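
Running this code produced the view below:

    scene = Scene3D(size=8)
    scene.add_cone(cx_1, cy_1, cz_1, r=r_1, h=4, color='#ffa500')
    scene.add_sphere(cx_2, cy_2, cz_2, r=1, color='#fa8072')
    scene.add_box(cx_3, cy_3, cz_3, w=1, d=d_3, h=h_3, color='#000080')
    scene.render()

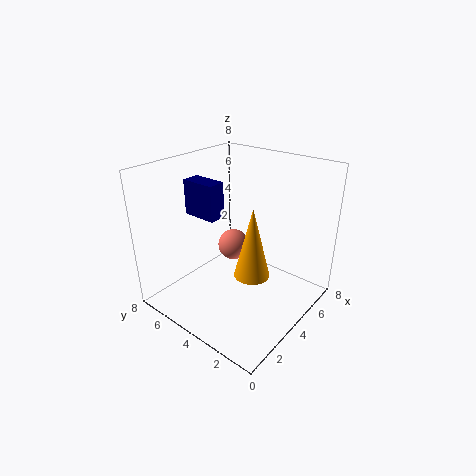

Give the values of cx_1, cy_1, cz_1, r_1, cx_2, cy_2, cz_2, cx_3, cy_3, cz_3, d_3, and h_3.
cx_1 = 4; cy_1 = 3; cz_1 = 2; r_1 = 1; cx_2 = 6; cy_2 = 6; cz_2 = 2; cx_3 = 3; cy_3 = 5; cz_3 = 5; d_3 = 2; h_3 = 2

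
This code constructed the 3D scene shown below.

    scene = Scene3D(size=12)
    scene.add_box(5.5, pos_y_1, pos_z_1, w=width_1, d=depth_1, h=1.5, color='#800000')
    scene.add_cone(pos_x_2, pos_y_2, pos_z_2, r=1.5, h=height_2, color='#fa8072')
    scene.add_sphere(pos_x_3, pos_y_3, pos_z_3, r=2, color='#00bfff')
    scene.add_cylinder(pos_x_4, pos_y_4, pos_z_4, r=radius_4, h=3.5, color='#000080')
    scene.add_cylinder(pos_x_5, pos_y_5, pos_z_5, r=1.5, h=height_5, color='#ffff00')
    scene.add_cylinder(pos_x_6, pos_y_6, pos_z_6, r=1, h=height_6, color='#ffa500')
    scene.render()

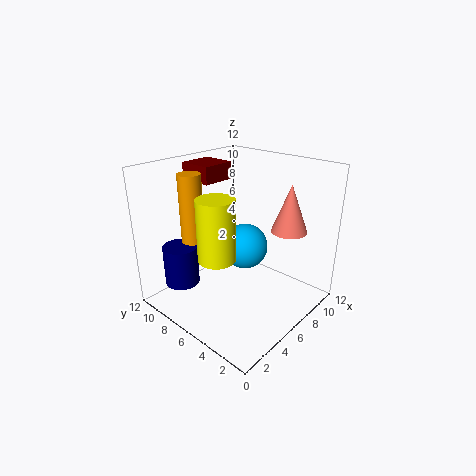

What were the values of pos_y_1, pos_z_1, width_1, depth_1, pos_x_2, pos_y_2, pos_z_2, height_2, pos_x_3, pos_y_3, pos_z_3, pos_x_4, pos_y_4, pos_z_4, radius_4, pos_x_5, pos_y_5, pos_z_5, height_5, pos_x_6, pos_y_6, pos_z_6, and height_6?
pos_y_1 = 9; pos_z_1 = 10; width_1 = 3; depth_1 = 3; pos_x_2 = 9; pos_y_2 = 3; pos_z_2 = 6.5; height_2 = 4; pos_x_3 = 7.5; pos_y_3 = 6.5; pos_z_3 = 4.5; pos_x_4 = 3; pos_y_4 = 10; pos_z_4 = 1.5; radius_4 = 1.5; pos_x_5 = 3.5; pos_y_5 = 6; pos_z_5 = 5; height_5 = 5; pos_x_6 = 4.5; pos_y_6 = 10; pos_z_6 = 5; height_6 = 6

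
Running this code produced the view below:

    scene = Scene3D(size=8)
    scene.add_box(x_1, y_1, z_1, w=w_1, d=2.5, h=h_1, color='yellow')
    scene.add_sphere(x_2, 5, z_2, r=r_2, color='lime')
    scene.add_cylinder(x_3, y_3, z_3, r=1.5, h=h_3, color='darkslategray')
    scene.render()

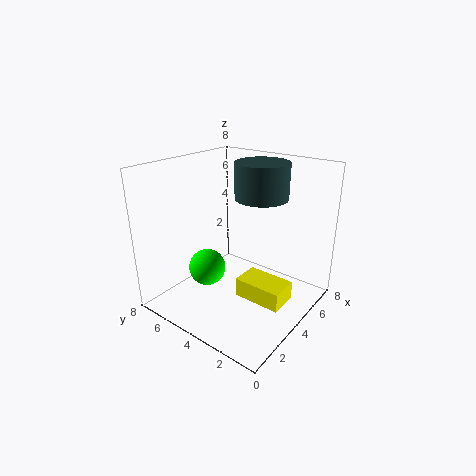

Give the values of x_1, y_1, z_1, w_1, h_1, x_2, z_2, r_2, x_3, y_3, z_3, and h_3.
x_1 = 2.5; y_1 = 0.5; z_1 = 1.5; w_1 = 1.5; h_1 = 1; x_2 = 2.5; z_2 = 2.5; r_2 = 1; x_3 = 5.5; y_3 = 3.5; z_3 = 6; h_3 = 2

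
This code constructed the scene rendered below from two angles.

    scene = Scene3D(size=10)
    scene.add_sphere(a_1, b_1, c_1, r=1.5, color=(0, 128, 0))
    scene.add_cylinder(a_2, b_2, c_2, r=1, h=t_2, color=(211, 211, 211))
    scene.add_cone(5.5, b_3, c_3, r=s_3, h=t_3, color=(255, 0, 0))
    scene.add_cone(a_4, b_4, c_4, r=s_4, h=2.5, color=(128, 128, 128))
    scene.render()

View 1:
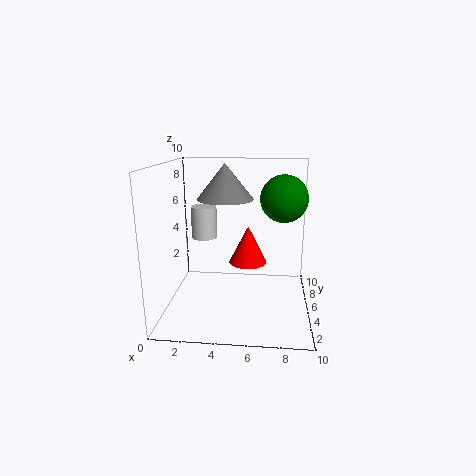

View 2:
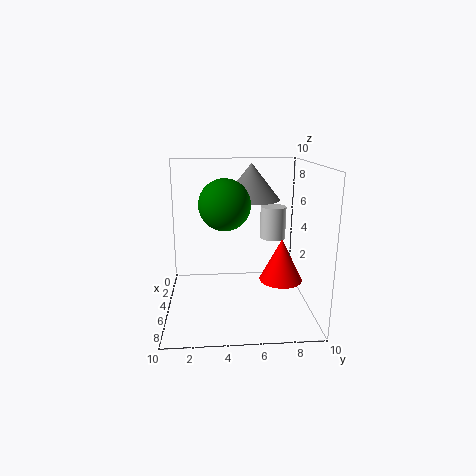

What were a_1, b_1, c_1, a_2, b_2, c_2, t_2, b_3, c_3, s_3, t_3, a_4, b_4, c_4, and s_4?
a_1 = 8
b_1 = 4
c_1 = 8
a_2 = 2
b_2 = 8
c_2 = 4
t_2 = 2.5
b_3 = 8
c_3 = 2
s_3 = 1.5
t_3 = 3
a_4 = 4
b_4 = 6
c_4 = 7.5
s_4 = 2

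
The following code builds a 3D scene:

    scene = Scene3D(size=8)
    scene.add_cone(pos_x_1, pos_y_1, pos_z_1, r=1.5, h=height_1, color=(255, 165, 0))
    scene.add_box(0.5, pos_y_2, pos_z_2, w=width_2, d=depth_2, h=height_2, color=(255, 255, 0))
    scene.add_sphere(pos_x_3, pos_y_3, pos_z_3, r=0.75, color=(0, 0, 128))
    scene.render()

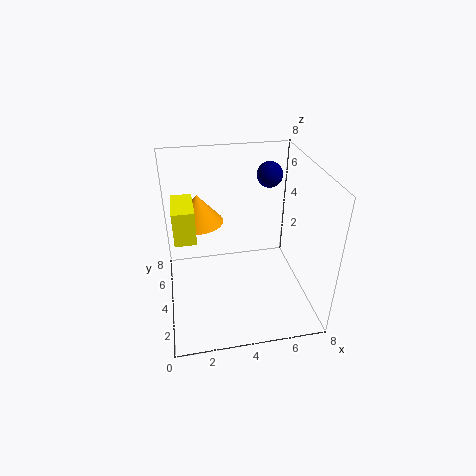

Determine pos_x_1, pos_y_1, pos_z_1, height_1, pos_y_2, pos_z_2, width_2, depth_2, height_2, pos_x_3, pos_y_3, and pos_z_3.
pos_x_1 = 2, pos_y_1 = 6.25, pos_z_1 = 4, height_1 = 1.75, pos_y_2 = 4.5, pos_z_2 = 3.5, width_2 = 1.25, depth_2 = 2.5, height_2 = 2, pos_x_3 = 6.25, pos_y_3 = 6, pos_z_3 = 6.75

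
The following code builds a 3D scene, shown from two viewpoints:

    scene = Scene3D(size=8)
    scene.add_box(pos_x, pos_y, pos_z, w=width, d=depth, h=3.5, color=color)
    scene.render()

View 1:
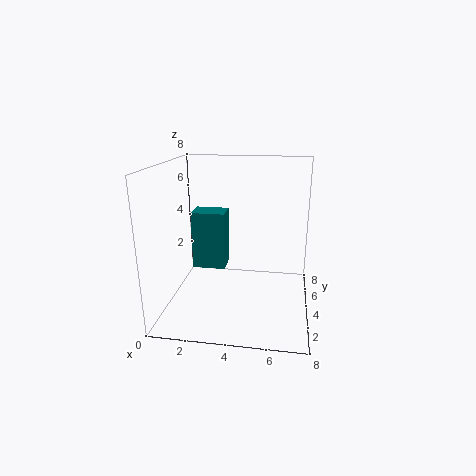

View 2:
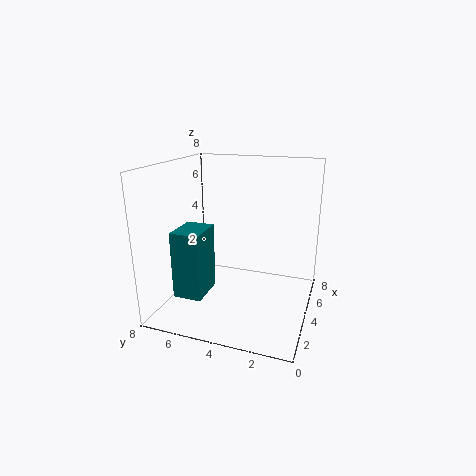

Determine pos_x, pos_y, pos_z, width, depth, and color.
pos_x = 1; pos_y = 5; pos_z = 1.5; width = 2; depth = 1.5; color = 'teal'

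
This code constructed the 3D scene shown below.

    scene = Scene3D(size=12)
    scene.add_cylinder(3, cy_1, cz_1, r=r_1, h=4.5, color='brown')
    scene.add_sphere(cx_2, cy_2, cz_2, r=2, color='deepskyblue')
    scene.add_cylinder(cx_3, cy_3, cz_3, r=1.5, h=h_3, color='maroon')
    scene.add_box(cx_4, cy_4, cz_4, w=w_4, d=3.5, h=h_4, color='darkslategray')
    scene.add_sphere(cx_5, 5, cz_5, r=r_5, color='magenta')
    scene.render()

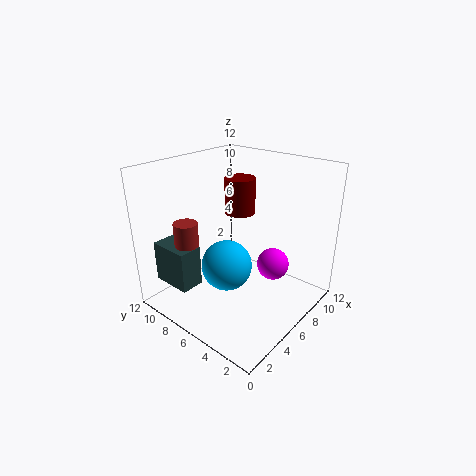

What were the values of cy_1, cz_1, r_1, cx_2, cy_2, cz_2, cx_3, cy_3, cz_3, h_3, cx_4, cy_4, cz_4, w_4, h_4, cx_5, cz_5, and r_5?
cy_1 = 9
cz_1 = 3
r_1 = 1
cx_2 = 4
cy_2 = 5.5
cz_2 = 4.5
cx_3 = 10.5
cy_3 = 9.5
cz_3 = 6
h_3 = 3.5
cx_4 = 1.5
cy_4 = 8
cz_4 = 2
w_4 = 2
h_4 = 3.5
cx_5 = 10
cz_5 = 2
r_5 = 1.5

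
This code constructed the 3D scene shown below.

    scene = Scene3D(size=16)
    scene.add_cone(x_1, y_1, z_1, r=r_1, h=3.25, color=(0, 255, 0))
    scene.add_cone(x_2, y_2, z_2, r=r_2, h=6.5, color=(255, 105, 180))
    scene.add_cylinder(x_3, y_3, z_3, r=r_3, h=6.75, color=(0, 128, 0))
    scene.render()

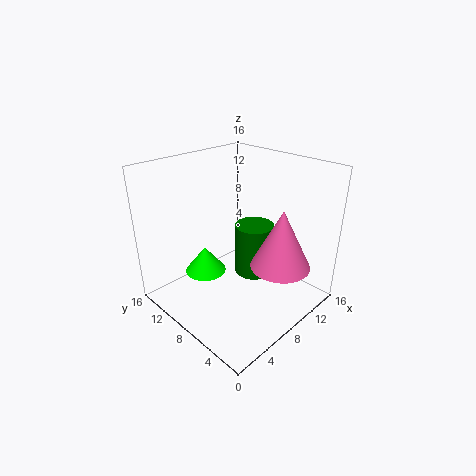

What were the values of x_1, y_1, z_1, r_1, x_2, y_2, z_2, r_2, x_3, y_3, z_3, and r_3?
x_1 = 7
y_1 = 12.75
z_1 = 2
r_1 = 2.5
x_2 = 10
y_2 = 3.5
z_2 = 5.5
r_2 = 3.25
x_3 = 13.25
y_3 = 10.25
z_3 = 0.25
r_3 = 2.5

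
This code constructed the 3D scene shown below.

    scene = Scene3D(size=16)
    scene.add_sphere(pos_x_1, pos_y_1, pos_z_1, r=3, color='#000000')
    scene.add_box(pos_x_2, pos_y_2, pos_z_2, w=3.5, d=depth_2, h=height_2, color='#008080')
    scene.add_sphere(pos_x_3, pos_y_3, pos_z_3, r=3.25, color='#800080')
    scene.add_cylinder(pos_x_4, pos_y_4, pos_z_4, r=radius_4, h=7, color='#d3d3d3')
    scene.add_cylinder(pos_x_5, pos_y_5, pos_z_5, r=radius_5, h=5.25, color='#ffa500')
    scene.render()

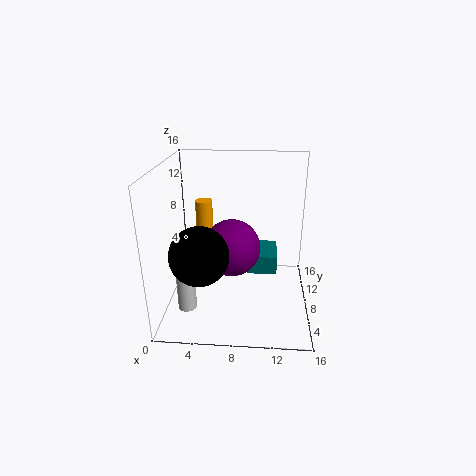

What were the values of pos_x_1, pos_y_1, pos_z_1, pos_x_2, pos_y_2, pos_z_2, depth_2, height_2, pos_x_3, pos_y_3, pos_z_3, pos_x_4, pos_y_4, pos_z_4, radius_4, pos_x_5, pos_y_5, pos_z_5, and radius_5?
pos_x_1 = 4.5; pos_y_1 = 3.5; pos_z_1 = 8; pos_x_2 = 9; pos_y_2 = 8.75; pos_z_2 = 3; depth_2 = 4.5; height_2 = 2.25; pos_x_3 = 7.25; pos_y_3 = 8.5; pos_z_3 = 6.5; pos_x_4 = 2.75; pos_y_4 = 4.25; pos_z_4 = 1.25; radius_4 = 1; pos_x_5 = 3.75; pos_y_5 = 11; pos_z_5 = 6; radius_5 = 1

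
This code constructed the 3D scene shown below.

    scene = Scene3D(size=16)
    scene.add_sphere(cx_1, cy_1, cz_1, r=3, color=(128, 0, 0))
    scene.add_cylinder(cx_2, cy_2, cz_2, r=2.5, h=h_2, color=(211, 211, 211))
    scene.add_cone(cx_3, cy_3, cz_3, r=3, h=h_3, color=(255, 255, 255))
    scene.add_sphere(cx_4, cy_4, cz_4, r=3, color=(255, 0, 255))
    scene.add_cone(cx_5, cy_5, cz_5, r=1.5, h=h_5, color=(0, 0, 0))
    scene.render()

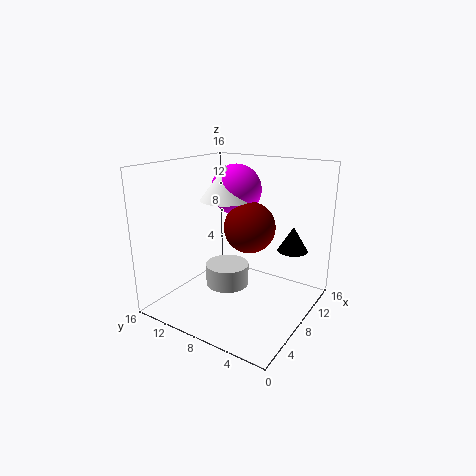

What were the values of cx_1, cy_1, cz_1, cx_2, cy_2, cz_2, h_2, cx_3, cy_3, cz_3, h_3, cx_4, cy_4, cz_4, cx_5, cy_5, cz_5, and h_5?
cx_1 = 10.5
cy_1 = 8
cz_1 = 8.5
cx_2 = 8
cy_2 = 9.5
cz_2 = 2
h_2 = 2.5
cx_3 = 10
cy_3 = 11
cz_3 = 11.5
h_3 = 4
cx_4 = 11.5
cy_4 = 10.5
cz_4 = 12.5
cx_5 = 8
cy_5 = 1.5
cz_5 = 8
h_5 = 2.5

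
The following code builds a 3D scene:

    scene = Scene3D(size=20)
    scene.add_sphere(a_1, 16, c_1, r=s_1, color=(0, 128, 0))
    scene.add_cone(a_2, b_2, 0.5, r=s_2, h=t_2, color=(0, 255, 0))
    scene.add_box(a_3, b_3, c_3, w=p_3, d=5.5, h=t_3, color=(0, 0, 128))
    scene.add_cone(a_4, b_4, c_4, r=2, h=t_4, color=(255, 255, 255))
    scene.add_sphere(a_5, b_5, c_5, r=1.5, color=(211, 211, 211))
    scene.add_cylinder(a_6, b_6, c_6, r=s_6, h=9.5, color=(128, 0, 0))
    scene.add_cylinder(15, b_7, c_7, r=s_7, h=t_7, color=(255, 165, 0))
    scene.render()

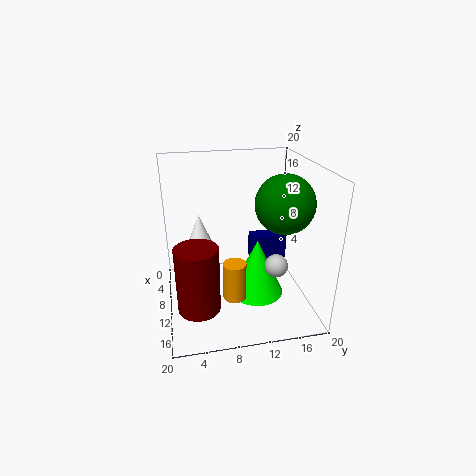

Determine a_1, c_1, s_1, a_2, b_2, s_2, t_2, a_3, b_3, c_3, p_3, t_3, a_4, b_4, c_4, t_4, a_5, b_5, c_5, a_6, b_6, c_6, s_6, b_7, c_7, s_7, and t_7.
a_1 = 11.5, c_1 = 15, s_1 = 4, a_2 = 9.5, b_2 = 13, s_2 = 4, t_2 = 8.5, a_3 = 4, b_3 = 13, c_3 = 4, p_3 = 2.5, t_3 = 4, a_4 = 6.5, b_4 = 5, c_4 = 7.5, t_4 = 5, a_5 = 15, b_5 = 14, c_5 = 8, a_6 = 12, b_6 = 4, c_6 = 0.5, s_6 = 3, b_7 = 8.5, c_7 = 4, s_7 = 1.5, t_7 = 5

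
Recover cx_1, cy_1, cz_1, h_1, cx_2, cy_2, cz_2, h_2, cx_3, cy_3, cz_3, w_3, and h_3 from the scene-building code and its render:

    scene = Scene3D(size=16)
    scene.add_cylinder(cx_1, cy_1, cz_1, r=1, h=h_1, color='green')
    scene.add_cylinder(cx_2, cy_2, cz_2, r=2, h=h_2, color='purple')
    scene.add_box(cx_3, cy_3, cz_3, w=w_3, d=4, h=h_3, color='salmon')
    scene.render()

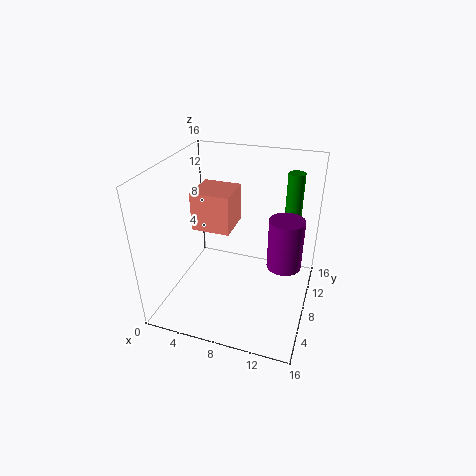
cx_1 = 13; cy_1 = 14; cz_1 = 6; h_1 = 8; cx_2 = 13; cy_2 = 10; cz_2 = 4; h_2 = 6; cx_3 = 4; cy_3 = 5; cz_3 = 10; w_3 = 4; h_3 = 4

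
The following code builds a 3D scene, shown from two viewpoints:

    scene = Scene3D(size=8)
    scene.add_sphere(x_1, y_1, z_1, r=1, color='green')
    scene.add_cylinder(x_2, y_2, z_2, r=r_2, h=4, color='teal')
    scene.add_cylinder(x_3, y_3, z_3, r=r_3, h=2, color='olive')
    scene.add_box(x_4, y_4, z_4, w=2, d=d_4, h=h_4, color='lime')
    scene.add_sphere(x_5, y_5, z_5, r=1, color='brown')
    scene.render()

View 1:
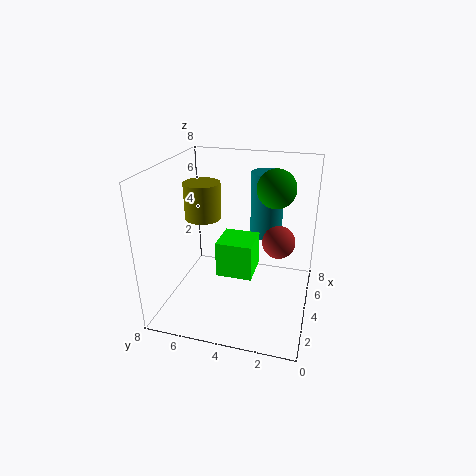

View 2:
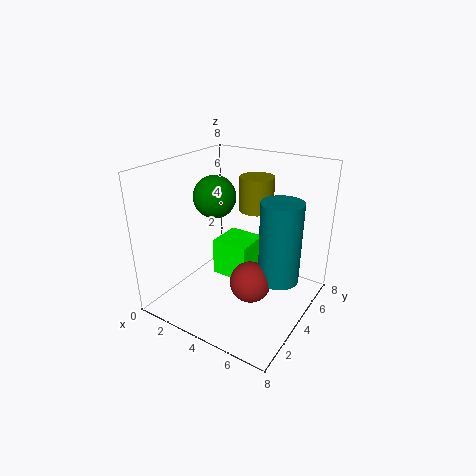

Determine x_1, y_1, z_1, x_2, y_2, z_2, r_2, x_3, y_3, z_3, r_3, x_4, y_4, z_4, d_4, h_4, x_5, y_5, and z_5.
x_1 = 4; y_1 = 2; z_1 = 7; x_2 = 7; y_2 = 3; z_2 = 3; r_2 = 1; x_3 = 4; y_3 = 6; z_3 = 5; r_3 = 1; x_4 = 3; y_4 = 3; z_4 = 2; d_4 = 2; h_4 = 2; x_5 = 6; y_5 = 2; z_5 = 3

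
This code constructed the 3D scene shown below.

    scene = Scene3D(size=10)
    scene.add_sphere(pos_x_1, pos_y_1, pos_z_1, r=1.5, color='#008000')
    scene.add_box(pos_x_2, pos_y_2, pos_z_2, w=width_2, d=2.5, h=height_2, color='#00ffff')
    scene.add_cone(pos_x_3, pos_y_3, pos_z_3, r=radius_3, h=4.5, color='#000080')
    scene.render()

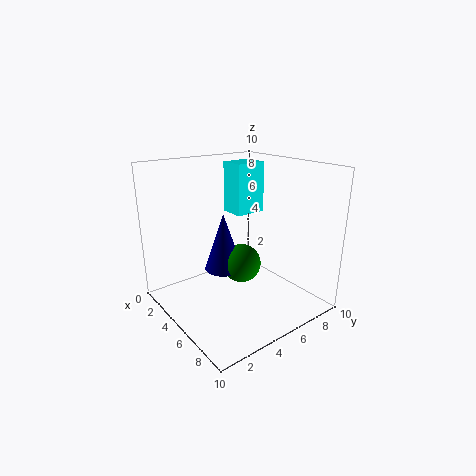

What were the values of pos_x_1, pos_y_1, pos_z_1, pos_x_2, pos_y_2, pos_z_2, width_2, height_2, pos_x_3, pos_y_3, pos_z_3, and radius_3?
pos_x_1 = 3.5; pos_y_1 = 6.5; pos_z_1 = 2; pos_x_2 = 0.5; pos_y_2 = 7; pos_z_2 = 5.5; width_2 = 2; height_2 = 4; pos_x_3 = 2.5; pos_y_3 = 5.5; pos_z_3 = 1.5; radius_3 = 1.5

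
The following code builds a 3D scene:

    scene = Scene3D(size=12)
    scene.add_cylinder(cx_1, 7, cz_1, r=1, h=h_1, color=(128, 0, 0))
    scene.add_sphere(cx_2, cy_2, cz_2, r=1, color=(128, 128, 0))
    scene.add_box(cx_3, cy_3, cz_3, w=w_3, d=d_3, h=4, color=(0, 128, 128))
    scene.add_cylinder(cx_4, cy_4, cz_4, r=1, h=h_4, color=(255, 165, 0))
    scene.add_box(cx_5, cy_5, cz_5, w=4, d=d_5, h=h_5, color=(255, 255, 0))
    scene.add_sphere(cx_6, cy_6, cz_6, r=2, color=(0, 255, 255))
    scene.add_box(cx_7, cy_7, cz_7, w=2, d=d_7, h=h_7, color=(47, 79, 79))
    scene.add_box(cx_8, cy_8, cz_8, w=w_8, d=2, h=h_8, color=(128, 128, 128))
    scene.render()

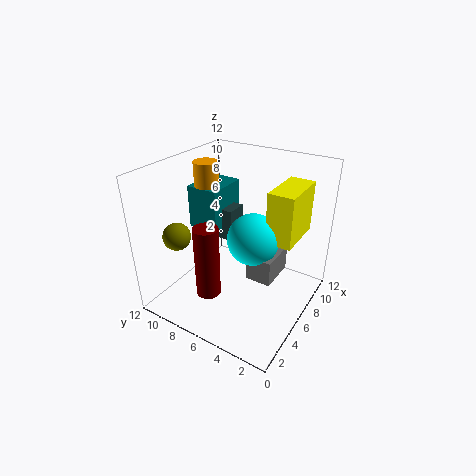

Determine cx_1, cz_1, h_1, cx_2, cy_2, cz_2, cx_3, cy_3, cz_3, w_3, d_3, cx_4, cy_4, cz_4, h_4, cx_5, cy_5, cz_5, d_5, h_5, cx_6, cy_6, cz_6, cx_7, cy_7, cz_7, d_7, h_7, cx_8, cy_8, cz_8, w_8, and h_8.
cx_1 = 3
cz_1 = 2
h_1 = 6
cx_2 = 1
cy_2 = 8
cz_2 = 8
cx_3 = 7
cy_3 = 9
cz_3 = 5
w_3 = 4
d_3 = 3
cx_4 = 6
cy_4 = 9
cz_4 = 10
h_4 = 2
cx_5 = 5
cy_5 = 1
cz_5 = 7
d_5 = 2
h_5 = 4
cx_6 = 5
cy_6 = 4
cz_6 = 7
cx_7 = 8
cy_7 = 8
cz_7 = 4
d_7 = 2
h_7 = 3
cx_8 = 4
cy_8 = 2
cz_8 = 4
w_8 = 3
h_8 = 2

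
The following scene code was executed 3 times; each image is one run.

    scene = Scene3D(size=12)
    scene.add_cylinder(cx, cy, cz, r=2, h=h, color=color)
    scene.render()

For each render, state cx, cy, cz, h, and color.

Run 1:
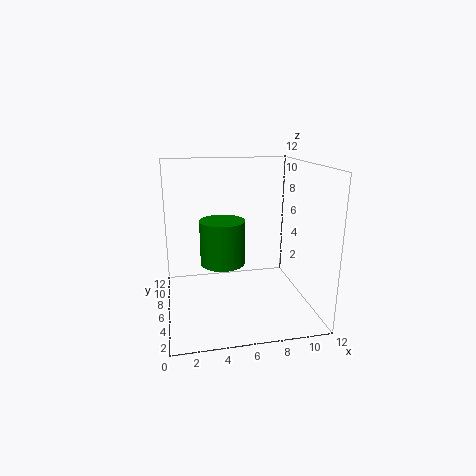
cx = 5; cy = 8; cz = 3; h = 4; color = 'green'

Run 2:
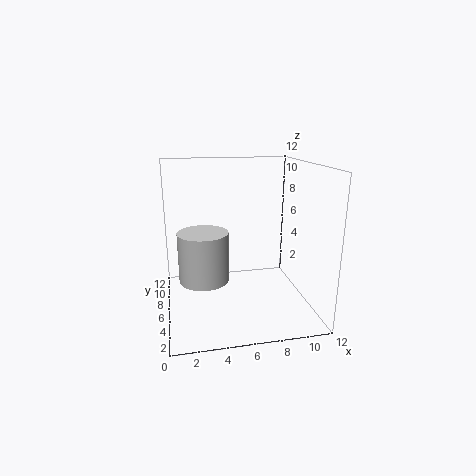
cx = 3; cy = 5; cz = 3; h = 4; color = 'lightgray'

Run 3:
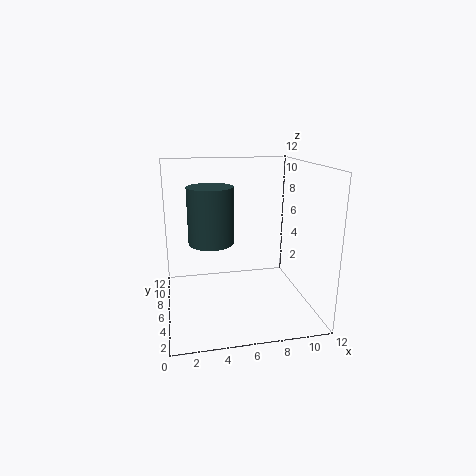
cx = 4; cy = 8; cz = 5; h = 5; color = 'darkslategray'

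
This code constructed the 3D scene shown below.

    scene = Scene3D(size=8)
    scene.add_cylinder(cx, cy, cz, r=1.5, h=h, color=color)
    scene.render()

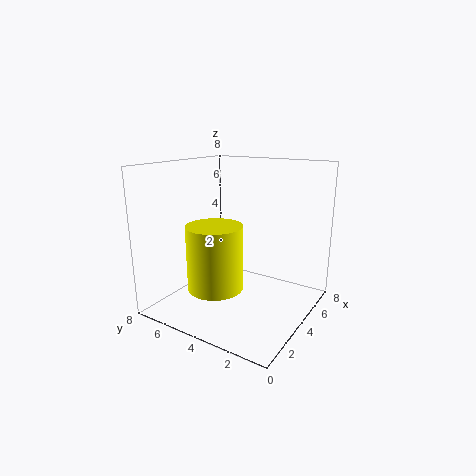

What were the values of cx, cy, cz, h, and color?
cx = 2.5
cy = 4.5
cz = 1.5
h = 3.5
color = 'yellow'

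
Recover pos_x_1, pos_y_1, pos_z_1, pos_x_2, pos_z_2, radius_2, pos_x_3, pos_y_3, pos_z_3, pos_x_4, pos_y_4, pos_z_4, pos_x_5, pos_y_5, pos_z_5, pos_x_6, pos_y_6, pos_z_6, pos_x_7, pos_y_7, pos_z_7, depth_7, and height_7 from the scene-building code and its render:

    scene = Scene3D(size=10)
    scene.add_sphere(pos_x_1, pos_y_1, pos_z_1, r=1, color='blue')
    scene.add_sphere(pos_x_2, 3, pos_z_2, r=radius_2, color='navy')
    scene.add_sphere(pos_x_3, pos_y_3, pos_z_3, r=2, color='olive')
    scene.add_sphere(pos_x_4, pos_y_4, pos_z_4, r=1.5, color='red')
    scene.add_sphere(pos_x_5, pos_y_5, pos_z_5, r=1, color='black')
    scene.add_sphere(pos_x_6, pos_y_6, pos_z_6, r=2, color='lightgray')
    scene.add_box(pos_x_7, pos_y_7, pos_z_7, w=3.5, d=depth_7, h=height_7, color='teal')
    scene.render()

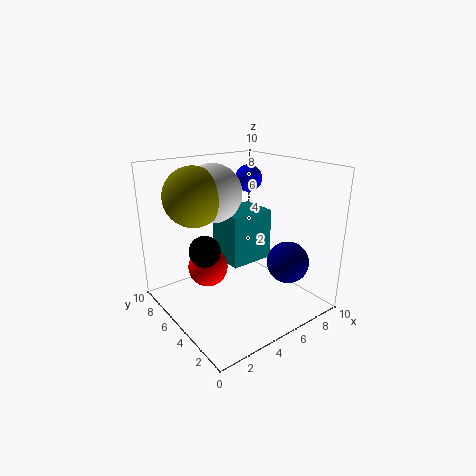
pos_x_1 = 7.5, pos_y_1 = 7, pos_z_1 = 8.5, pos_x_2 = 8, pos_z_2 = 3, radius_2 = 1.5, pos_x_3 = 2.5, pos_y_3 = 6.5, pos_z_3 = 8, pos_x_4 = 4, pos_y_4 = 7.5, pos_z_4 = 2, pos_x_5 = 2, pos_y_5 = 4.5, pos_z_5 = 5, pos_x_6 = 4, pos_y_6 = 6.5, pos_z_6 = 8, pos_x_7 = 5.5, pos_y_7 = 6, pos_z_7 = 2, depth_7 = 3, height_7 = 4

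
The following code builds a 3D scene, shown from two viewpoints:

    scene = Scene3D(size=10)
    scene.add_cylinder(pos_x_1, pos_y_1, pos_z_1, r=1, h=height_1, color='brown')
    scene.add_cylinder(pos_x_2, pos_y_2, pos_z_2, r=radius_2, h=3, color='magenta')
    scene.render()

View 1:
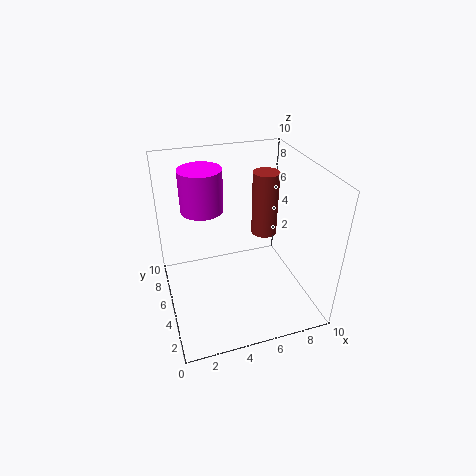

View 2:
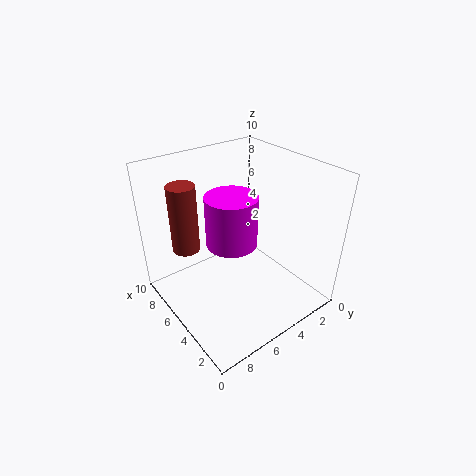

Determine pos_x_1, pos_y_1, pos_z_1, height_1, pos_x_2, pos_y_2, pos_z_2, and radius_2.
pos_x_1 = 8; pos_y_1 = 7.5; pos_z_1 = 3.5; height_1 = 5; pos_x_2 = 3; pos_y_2 = 7; pos_z_2 = 6.5; radius_2 = 1.5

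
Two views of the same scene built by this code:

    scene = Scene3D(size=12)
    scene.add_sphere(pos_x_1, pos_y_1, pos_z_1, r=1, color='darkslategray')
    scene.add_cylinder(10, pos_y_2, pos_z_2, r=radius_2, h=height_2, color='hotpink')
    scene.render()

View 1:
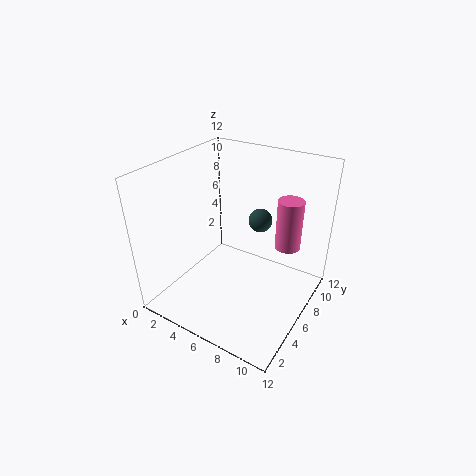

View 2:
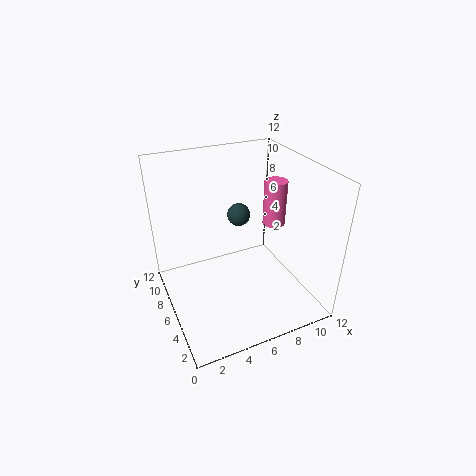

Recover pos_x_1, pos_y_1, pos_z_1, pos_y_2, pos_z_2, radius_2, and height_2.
pos_x_1 = 7
pos_y_1 = 8
pos_z_1 = 7
pos_y_2 = 7
pos_z_2 = 6
radius_2 = 1
height_2 = 4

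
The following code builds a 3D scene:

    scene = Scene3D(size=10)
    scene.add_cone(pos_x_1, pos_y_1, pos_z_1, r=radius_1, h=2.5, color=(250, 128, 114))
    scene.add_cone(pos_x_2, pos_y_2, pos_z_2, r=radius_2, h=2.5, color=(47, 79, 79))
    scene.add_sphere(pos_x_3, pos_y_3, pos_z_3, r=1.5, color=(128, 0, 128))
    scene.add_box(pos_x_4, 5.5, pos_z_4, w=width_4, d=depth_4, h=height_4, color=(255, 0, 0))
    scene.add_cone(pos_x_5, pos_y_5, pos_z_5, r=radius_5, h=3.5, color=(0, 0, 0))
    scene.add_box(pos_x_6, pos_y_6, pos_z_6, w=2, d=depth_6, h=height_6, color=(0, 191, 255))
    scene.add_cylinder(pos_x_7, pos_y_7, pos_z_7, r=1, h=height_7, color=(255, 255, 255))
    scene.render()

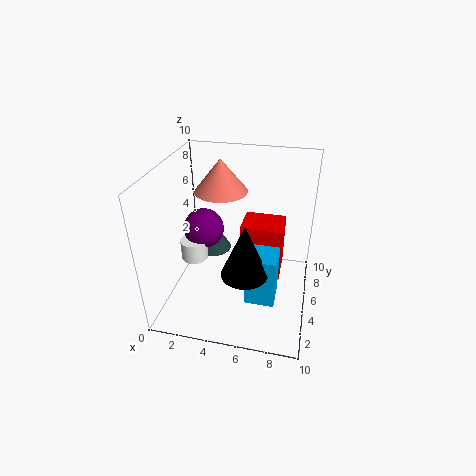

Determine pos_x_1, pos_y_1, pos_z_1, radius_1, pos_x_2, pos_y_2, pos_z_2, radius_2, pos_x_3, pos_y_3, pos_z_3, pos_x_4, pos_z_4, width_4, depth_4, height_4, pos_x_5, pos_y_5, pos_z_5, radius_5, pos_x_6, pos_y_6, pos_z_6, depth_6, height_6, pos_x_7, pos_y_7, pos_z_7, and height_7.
pos_x_1 = 3
pos_y_1 = 8
pos_z_1 = 7
radius_1 = 2
pos_x_2 = 2
pos_y_2 = 8.5
pos_z_2 = 1.5
radius_2 = 1.5
pos_x_3 = 2
pos_y_3 = 6.5
pos_z_3 = 4.5
pos_x_4 = 5
pos_z_4 = 1.5
width_4 = 3
depth_4 = 2.5
height_4 = 4
pos_x_5 = 6
pos_y_5 = 2.5
pos_z_5 = 4
radius_5 = 1.5
pos_x_6 = 6
pos_y_6 = 2.5
pos_z_6 = 1.5
depth_6 = 2
height_6 = 3.5
pos_x_7 = 1.5
pos_y_7 = 5.5
pos_z_7 = 2.5
height_7 = 1.5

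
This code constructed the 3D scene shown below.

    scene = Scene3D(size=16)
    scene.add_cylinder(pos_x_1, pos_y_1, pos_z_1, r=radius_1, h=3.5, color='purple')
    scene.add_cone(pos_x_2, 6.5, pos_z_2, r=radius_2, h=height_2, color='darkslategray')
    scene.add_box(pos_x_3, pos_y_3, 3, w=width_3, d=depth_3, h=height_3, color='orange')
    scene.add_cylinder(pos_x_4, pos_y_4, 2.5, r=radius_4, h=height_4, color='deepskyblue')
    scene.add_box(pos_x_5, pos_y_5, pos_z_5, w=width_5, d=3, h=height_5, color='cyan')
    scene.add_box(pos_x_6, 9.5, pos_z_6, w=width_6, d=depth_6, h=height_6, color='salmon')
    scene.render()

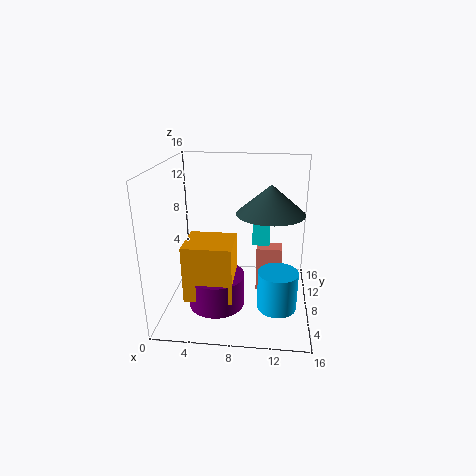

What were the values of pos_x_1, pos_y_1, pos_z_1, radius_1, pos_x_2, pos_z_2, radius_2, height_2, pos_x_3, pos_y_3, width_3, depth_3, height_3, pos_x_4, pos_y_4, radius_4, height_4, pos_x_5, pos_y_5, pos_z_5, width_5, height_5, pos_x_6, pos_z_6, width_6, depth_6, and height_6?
pos_x_1 = 6
pos_y_1 = 5
pos_z_1 = 1.5
radius_1 = 3
pos_x_2 = 11.5
pos_z_2 = 11.5
radius_2 = 3.5
height_2 = 3
pos_x_3 = 3
pos_y_3 = 2.5
width_3 = 5
depth_3 = 4.5
height_3 = 6
pos_x_4 = 12.5
pos_y_4 = 3.5
radius_4 = 2
height_4 = 4
pos_x_5 = 9.5
pos_y_5 = 9.5
pos_z_5 = 6.5
width_5 = 2
height_5 = 3.5
pos_x_6 = 10
pos_z_6 = 0.5
width_6 = 3
depth_6 = 2
height_6 = 5.5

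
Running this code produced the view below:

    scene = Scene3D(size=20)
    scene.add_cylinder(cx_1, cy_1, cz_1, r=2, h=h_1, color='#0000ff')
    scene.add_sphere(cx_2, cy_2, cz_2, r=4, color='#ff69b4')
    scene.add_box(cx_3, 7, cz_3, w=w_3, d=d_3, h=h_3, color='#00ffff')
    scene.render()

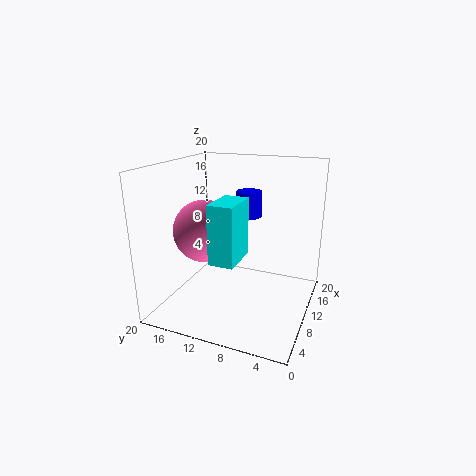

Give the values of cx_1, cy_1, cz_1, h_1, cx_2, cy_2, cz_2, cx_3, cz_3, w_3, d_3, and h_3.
cx_1 = 17, cy_1 = 11, cz_1 = 11, h_1 = 4, cx_2 = 6, cy_2 = 13, cz_2 = 12, cx_3 = 1, cz_3 = 10, w_3 = 5, d_3 = 3, h_3 = 7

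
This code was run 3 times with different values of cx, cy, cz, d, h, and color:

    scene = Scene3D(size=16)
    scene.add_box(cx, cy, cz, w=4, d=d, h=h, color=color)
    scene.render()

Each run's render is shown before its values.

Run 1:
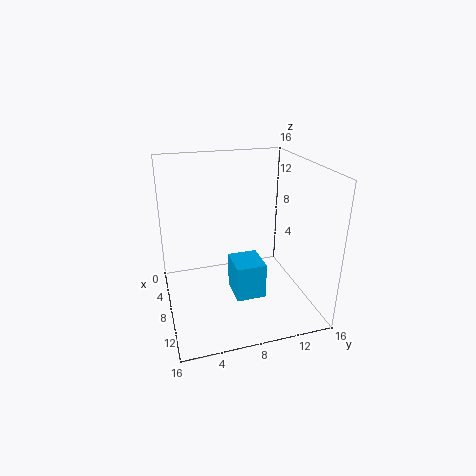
cx = 5.5; cy = 7.5; cz = 0.5; d = 3.5; h = 4.25; color = 'deepskyblue'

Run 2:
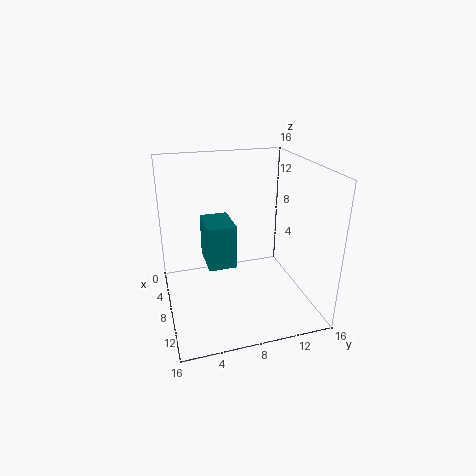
cx = 8.75; cy = 3.75; cz = 7.25; d = 2.75; h = 4.25; color = 'teal'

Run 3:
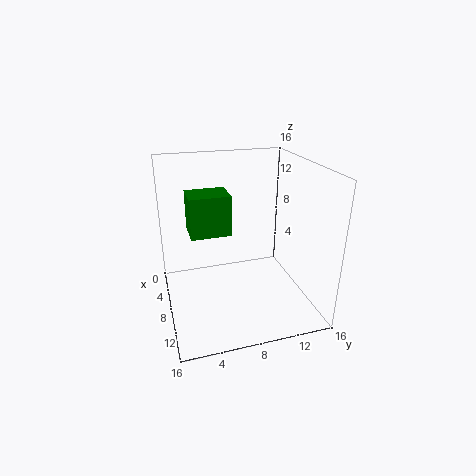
cx = 0.75; cy = 3.25; cz = 6.75; d = 5; h = 5; color = 'green'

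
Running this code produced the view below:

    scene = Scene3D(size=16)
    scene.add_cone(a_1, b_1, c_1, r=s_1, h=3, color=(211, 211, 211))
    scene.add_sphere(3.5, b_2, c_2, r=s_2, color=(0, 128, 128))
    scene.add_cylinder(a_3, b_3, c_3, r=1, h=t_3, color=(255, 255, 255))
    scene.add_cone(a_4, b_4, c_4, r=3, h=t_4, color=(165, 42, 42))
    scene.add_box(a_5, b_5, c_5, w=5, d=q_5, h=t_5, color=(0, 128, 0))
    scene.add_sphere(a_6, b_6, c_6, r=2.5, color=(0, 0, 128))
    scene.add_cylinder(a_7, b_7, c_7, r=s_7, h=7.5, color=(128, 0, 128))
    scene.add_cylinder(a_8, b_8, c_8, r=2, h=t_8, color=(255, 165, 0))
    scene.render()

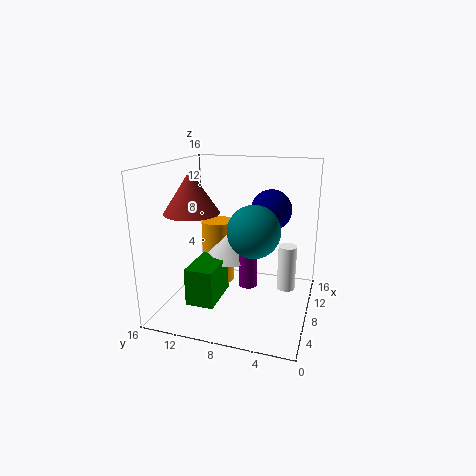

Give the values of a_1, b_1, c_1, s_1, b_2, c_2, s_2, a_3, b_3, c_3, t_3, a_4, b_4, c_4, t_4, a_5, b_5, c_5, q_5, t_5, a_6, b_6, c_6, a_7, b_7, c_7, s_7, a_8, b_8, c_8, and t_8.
a_1 = 8.5
b_1 = 9
c_1 = 5.5
s_1 = 3
b_2 = 5
c_2 = 10.5
s_2 = 2.5
a_3 = 8.5
b_3 = 2.5
c_3 = 2.5
t_3 = 5
a_4 = 6
b_4 = 12.5
c_4 = 11
t_4 = 4.5
a_5 = 2.5
b_5 = 9
c_5 = 2
q_5 = 3
t_5 = 4
a_6 = 13.5
b_6 = 5.5
c_6 = 10
a_7 = 7
b_7 = 6.5
c_7 = 3
s_7 = 1
a_8 = 12
b_8 = 12
c_8 = 0.5
t_8 = 8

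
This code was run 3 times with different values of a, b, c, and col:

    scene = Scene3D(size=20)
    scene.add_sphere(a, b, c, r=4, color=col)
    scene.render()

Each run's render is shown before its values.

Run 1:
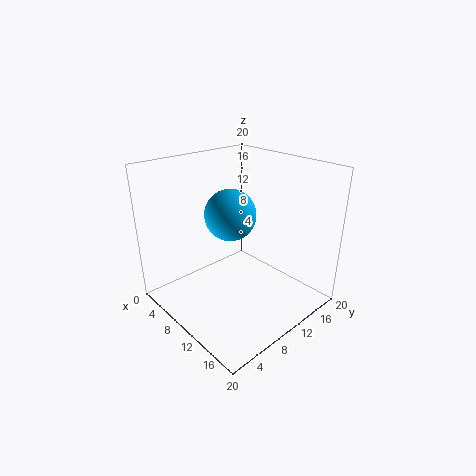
a = 5; b = 13; c = 11; col = 'deepskyblue'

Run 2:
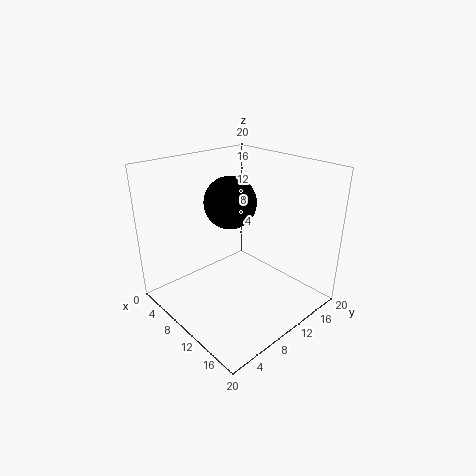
a = 5; b = 13; c = 13; col = 'black'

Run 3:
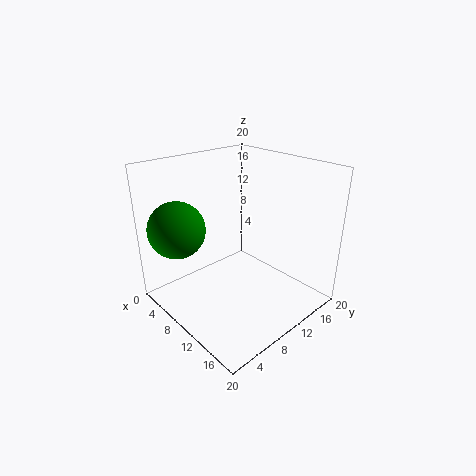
a = 4; b = 4; c = 11; col = 'green'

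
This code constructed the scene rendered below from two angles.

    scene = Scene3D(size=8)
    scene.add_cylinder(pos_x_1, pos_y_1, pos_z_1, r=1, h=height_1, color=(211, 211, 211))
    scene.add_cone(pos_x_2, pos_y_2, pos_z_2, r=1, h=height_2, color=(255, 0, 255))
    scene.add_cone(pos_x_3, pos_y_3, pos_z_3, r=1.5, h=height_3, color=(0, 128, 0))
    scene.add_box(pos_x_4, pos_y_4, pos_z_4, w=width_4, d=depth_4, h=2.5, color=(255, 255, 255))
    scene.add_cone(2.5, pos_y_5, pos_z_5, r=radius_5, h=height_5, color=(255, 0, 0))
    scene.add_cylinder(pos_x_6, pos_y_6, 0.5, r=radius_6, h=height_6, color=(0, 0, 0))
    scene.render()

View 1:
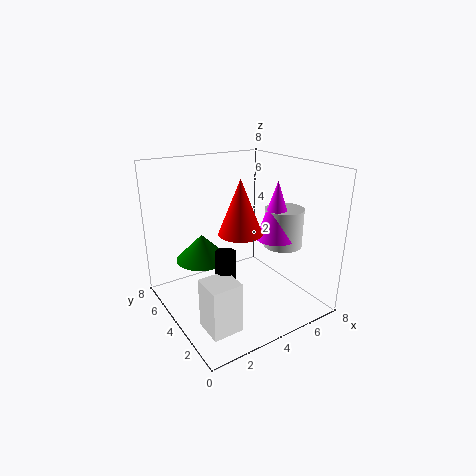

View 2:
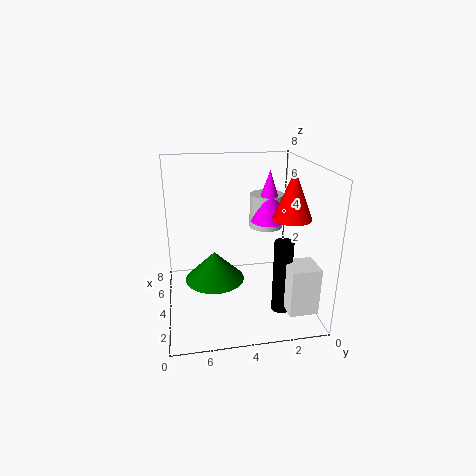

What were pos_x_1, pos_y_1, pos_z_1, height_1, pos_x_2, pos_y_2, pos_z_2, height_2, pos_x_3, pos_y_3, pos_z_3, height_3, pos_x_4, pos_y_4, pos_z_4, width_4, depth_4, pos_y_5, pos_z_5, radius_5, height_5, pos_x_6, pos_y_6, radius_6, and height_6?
pos_x_1 = 5.5
pos_y_1 = 2
pos_z_1 = 4
height_1 = 2
pos_x_2 = 5
pos_y_2 = 2
pos_z_2 = 4.5
height_2 = 3
pos_x_3 = 2.5
pos_y_3 = 5.5
pos_z_3 = 2.5
height_3 = 1.5
pos_x_4 = 0.5
pos_y_4 = 0.5
pos_z_4 = 1
width_4 = 1.5
depth_4 = 1.5
pos_y_5 = 1.5
pos_z_5 = 5.5
radius_5 = 1
height_5 = 2.5
pos_x_6 = 2
pos_y_6 = 2
radius_6 = 0.5
height_6 = 4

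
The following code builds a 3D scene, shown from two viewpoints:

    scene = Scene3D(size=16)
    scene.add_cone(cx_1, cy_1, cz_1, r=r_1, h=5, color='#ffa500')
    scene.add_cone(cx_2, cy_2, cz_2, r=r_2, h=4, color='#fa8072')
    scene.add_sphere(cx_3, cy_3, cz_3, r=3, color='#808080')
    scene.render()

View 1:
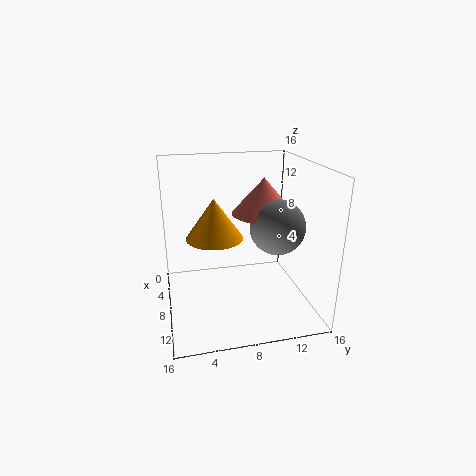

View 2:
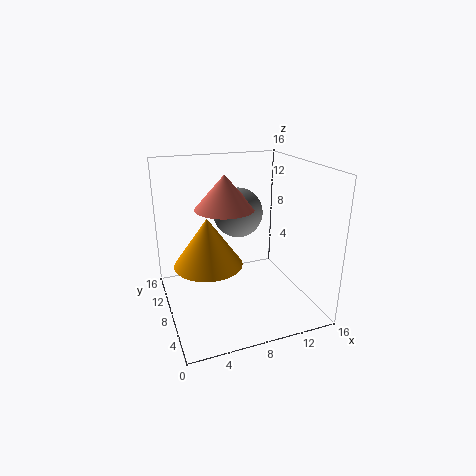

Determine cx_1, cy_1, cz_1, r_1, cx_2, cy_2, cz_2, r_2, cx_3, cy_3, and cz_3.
cx_1 = 4, cy_1 = 6, cz_1 = 6.5, r_1 = 3.5, cx_2 = 7.5, cy_2 = 11, cz_2 = 10.5, r_2 = 3.5, cx_3 = 9.5, cy_3 = 12, cz_3 = 9.5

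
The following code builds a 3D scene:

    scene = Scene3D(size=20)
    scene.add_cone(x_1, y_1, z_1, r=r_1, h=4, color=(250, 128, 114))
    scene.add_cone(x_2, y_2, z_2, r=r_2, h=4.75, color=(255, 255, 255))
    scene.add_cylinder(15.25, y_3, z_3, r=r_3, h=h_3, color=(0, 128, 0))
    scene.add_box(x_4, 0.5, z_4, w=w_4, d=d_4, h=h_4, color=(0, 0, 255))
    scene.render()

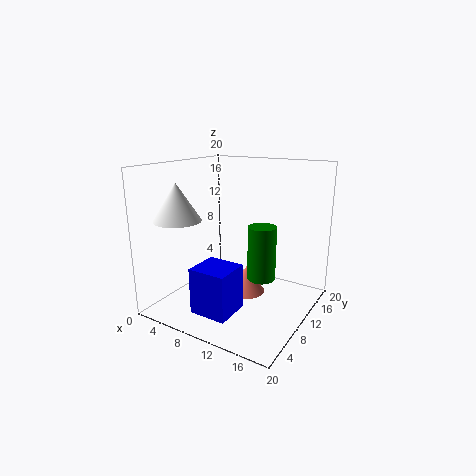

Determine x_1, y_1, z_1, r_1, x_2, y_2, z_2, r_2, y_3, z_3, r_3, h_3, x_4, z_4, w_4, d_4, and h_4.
x_1 = 11.25
y_1 = 10.5
z_1 = 2
r_1 = 2.5
x_2 = 5.5
y_2 = 3
z_2 = 13.5
r_2 = 3
y_3 = 7
z_3 = 6.5
r_3 = 1.75
h_3 = 6.75
x_4 = 9
z_4 = 3
w_4 = 4.75
d_4 = 4.5
h_4 = 5.75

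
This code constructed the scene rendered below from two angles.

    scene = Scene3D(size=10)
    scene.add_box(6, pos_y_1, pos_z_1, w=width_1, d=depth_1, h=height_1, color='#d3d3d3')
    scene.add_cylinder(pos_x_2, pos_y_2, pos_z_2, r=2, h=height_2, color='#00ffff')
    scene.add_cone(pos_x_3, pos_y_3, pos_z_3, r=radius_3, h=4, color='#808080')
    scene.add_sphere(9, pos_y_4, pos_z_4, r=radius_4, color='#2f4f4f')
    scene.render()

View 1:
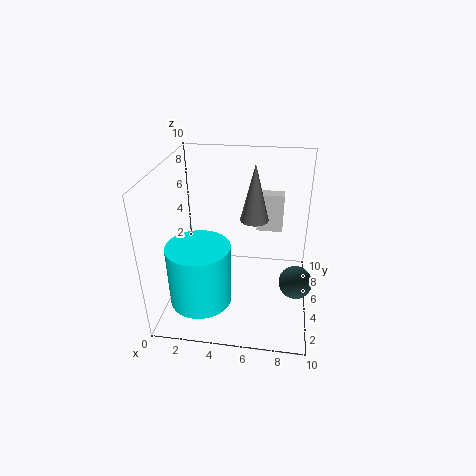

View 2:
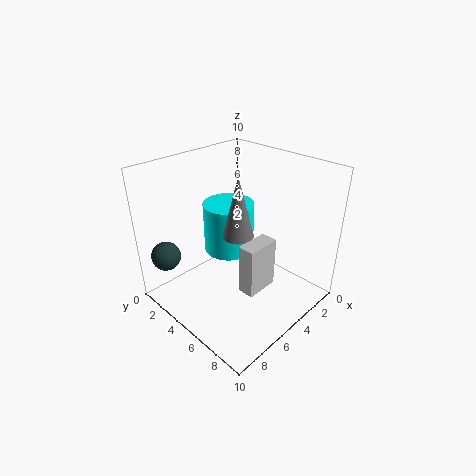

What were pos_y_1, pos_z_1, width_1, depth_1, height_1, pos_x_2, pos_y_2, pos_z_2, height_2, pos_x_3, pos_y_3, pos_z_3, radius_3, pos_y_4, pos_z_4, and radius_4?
pos_y_1 = 8
pos_z_1 = 4
width_1 = 2
depth_1 = 1
height_1 = 3
pos_x_2 = 3
pos_y_2 = 2
pos_z_2 = 2
height_2 = 4
pos_x_3 = 6
pos_y_3 = 6
pos_z_3 = 6
radius_3 = 1
pos_y_4 = 2
pos_z_4 = 4
radius_4 = 1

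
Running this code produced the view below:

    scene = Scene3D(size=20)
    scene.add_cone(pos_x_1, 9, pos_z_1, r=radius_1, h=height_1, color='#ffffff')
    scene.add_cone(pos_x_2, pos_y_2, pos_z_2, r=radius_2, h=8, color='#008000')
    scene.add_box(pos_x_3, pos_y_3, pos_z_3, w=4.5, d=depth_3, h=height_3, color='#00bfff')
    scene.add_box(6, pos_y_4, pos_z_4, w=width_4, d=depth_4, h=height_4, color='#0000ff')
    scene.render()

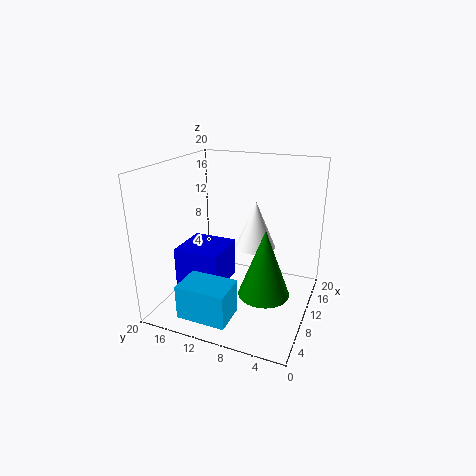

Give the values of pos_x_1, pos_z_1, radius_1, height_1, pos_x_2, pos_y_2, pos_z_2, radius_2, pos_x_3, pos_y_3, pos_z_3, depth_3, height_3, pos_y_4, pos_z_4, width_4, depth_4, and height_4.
pos_x_1 = 14.5
pos_z_1 = 7
radius_1 = 3
height_1 = 7
pos_x_2 = 3.5
pos_y_2 = 4
pos_z_2 = 6.5
radius_2 = 3
pos_x_3 = 0.5
pos_y_3 = 8
pos_z_3 = 2
depth_3 = 6.5
height_3 = 4.5
pos_y_4 = 11.5
pos_z_4 = 3
width_4 = 6.5
depth_4 = 6.5
height_4 = 5.5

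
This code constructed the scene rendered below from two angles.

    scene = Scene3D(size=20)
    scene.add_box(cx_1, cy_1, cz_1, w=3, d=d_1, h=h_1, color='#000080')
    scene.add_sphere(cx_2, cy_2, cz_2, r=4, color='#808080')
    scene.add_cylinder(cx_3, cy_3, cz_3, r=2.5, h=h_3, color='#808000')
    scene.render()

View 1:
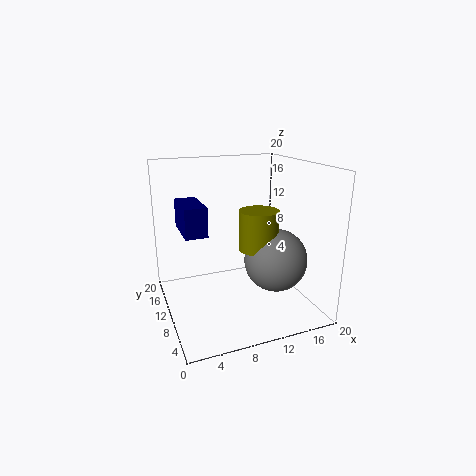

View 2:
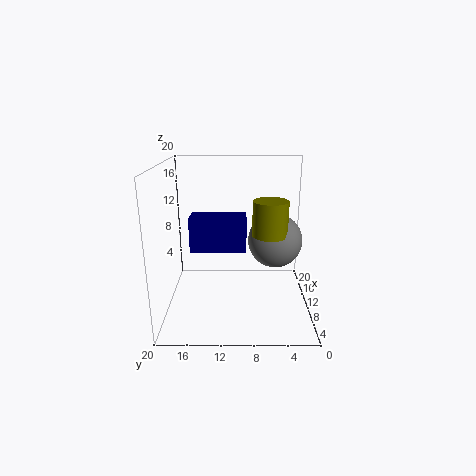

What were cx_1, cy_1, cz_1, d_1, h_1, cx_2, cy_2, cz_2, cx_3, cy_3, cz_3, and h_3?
cx_1 = 2.5
cy_1 = 9
cz_1 = 11
d_1 = 6.5
h_1 = 4
cx_2 = 13
cy_2 = 4.5
cz_2 = 8.5
cx_3 = 11
cy_3 = 5.5
cz_3 = 10
h_3 = 5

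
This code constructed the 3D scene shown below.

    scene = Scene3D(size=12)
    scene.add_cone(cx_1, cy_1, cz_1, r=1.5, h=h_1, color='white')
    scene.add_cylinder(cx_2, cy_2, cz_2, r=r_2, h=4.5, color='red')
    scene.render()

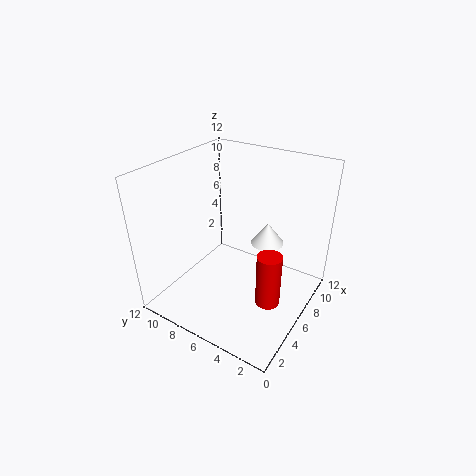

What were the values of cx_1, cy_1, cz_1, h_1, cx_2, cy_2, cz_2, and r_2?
cx_1 = 9.5, cy_1 = 5, cz_1 = 4, h_1 = 2, cx_2 = 5, cy_2 = 2.5, cz_2 = 1.5, r_2 = 1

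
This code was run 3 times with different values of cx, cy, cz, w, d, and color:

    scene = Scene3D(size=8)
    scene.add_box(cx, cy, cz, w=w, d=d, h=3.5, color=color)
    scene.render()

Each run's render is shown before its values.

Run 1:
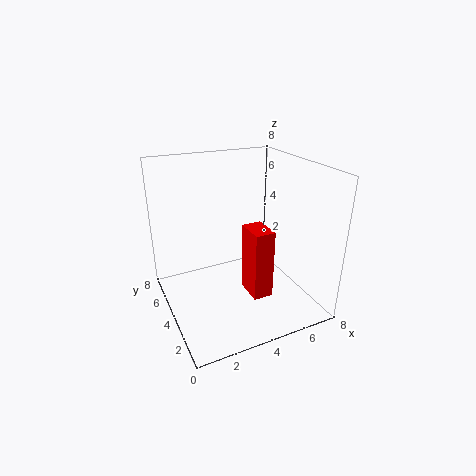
cx = 3.5, cy = 1, cz = 2, w = 1, d = 1.5, color = 'red'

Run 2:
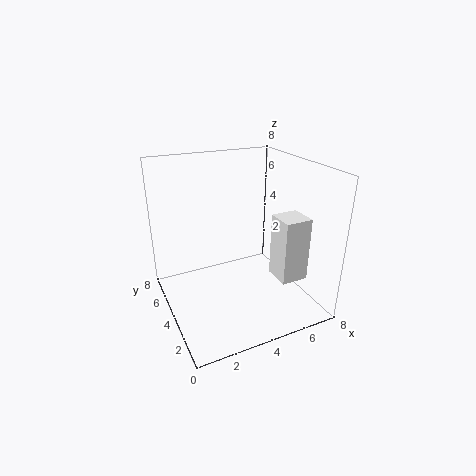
cx = 5.5, cy = 1.5, cz = 2, w = 1.5, d = 1.5, color = 'white'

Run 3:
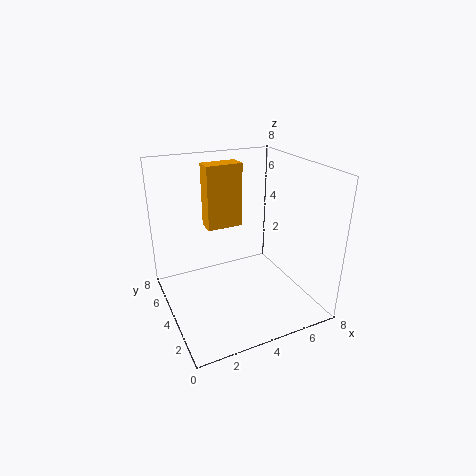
cx = 2.5, cy = 4.5, cz = 4.5, w = 2, d = 1, color = 'orange'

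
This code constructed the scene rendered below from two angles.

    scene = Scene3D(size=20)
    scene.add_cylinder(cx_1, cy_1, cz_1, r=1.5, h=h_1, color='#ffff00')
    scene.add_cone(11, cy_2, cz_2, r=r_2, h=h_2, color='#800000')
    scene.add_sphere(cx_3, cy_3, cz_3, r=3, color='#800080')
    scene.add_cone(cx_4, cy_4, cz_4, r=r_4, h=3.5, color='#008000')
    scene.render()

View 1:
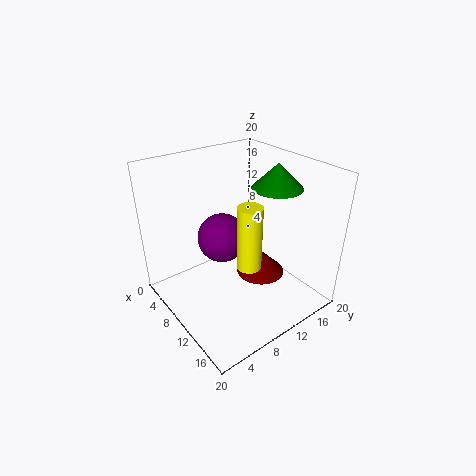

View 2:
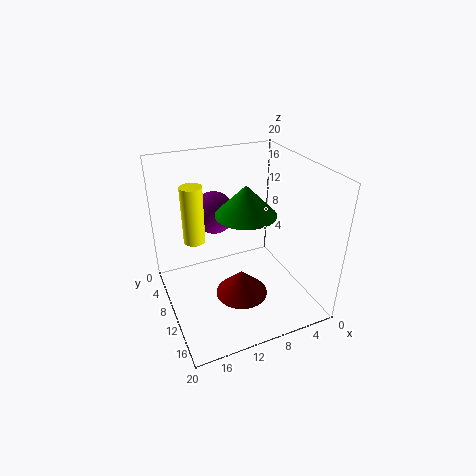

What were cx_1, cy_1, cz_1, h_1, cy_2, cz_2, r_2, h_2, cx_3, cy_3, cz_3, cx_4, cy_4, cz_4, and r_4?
cx_1 = 15.5; cy_1 = 7.5; cz_1 = 9.5; h_1 = 8; cy_2 = 13.5; cz_2 = 3.5; r_2 = 3.5; h_2 = 3.5; cx_3 = 12; cy_3 = 6; cz_3 = 12.5; cx_4 = 11.5; cy_4 = 15.5; cz_4 = 16.5; r_4 = 3.5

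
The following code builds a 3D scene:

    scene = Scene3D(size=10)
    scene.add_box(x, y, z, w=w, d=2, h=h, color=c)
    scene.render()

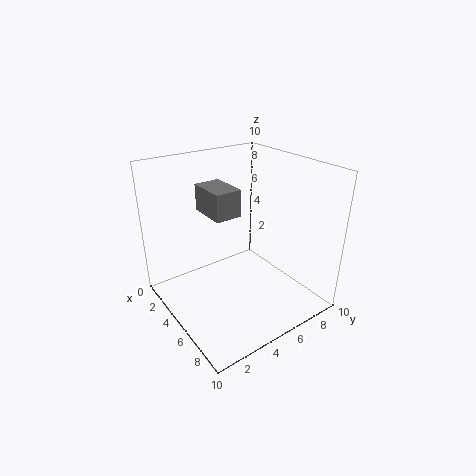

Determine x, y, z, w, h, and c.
x = 1, y = 4, z = 6, w = 3, h = 2, c = 'gray'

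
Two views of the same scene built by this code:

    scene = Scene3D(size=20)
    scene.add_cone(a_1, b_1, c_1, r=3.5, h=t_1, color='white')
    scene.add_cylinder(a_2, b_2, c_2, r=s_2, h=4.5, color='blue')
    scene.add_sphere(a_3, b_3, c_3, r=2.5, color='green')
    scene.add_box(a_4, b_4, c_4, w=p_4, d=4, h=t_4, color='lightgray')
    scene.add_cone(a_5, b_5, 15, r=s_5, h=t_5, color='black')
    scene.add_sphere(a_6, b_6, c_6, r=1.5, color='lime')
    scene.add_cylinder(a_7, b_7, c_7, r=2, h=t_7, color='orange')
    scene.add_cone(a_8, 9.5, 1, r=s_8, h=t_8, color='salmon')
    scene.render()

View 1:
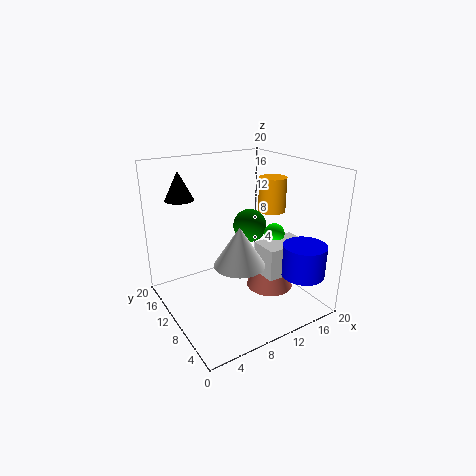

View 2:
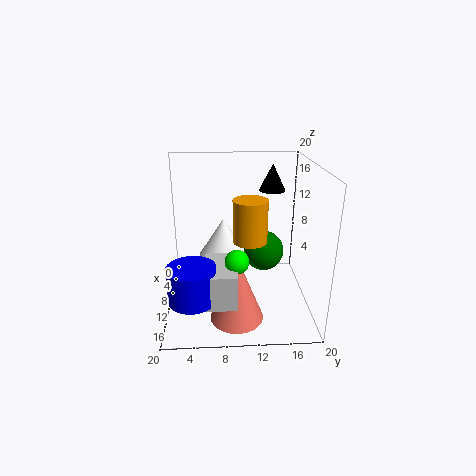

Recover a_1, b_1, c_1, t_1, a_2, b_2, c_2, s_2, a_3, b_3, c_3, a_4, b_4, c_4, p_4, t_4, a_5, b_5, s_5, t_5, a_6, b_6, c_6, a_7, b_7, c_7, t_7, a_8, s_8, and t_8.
a_1 = 9, b_1 = 8, c_1 = 7, t_1 = 5.5, a_2 = 17, b_2 = 4, c_2 = 5, s_2 = 3, a_3 = 14, b_3 = 13, c_3 = 10, a_4 = 12.5, b_4 = 5.5, c_4 = 4.5, p_4 = 6.5, t_4 = 4.5, a_5 = 4, b_5 = 15.5, s_5 = 2, t_5 = 4, a_6 = 16, b_6 = 9.5, c_6 = 9.5, a_7 = 16.5, b_7 = 11, c_7 = 12.5, t_7 = 5, a_8 = 15.5, s_8 = 3.5, t_8 = 9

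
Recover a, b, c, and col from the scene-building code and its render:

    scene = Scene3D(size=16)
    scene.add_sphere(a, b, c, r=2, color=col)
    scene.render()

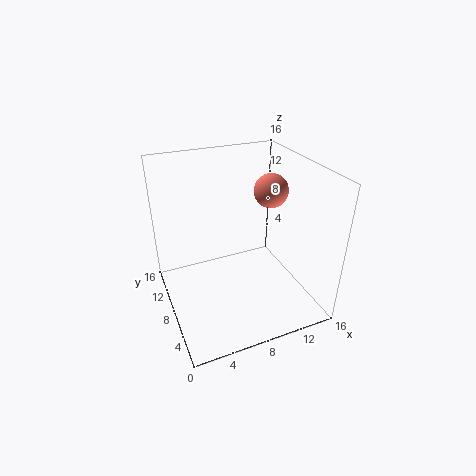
a = 13, b = 10, c = 12, col = 'salmon'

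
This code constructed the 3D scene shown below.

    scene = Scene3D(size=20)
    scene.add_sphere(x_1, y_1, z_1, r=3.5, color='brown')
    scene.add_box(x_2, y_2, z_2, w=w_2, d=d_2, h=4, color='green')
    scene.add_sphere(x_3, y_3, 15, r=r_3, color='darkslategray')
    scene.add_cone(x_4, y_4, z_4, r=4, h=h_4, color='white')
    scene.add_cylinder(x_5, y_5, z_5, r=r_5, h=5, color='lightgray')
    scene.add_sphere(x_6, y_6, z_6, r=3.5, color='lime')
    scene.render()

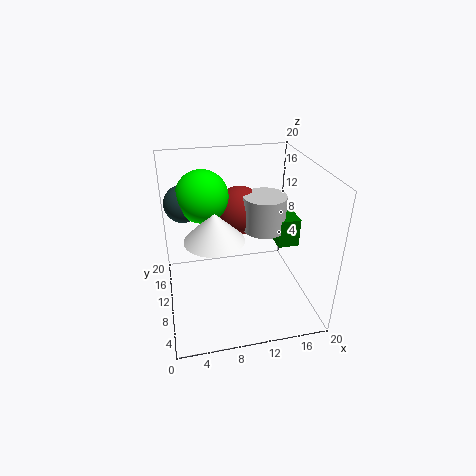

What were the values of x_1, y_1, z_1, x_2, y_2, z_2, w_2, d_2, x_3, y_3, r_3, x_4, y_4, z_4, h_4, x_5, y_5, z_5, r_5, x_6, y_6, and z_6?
x_1 = 11, y_1 = 13.5, z_1 = 12.5, x_2 = 15.5, y_2 = 8.5, z_2 = 8.5, w_2 = 3, d_2 = 3.5, x_3 = 3, y_3 = 12, r_3 = 2.5, x_4 = 6.5, y_4 = 8.5, z_4 = 11, h_4 = 4, x_5 = 14, y_5 = 11, z_5 = 10.5, r_5 = 3, x_6 = 5.5, y_6 = 11.5, z_6 = 16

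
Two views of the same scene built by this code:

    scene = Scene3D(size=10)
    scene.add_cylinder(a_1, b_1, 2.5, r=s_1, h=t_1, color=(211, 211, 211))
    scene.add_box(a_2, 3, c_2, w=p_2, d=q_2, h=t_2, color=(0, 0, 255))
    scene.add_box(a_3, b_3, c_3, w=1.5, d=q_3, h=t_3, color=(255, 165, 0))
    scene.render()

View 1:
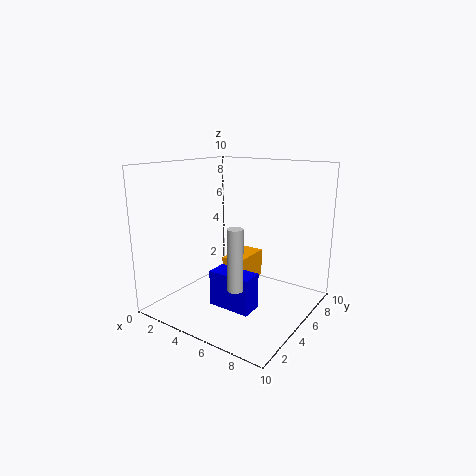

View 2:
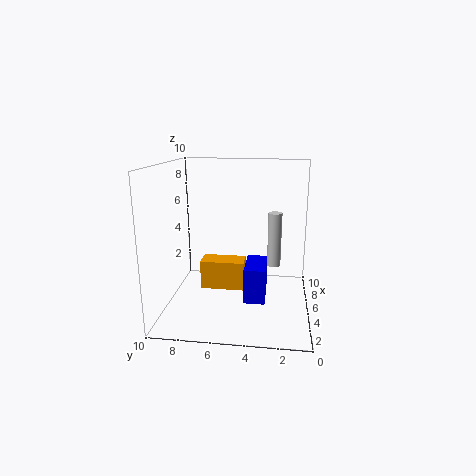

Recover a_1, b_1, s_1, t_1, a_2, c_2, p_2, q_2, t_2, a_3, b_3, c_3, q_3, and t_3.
a_1 = 6.5; b_1 = 2.5; s_1 = 0.5; t_1 = 4; a_2 = 4; c_2 = 0.5; p_2 = 3; q_2 = 1.5; t_2 = 2.5; a_3 = 4; b_3 = 4.5; c_3 = 1.5; q_3 = 3; t_3 = 2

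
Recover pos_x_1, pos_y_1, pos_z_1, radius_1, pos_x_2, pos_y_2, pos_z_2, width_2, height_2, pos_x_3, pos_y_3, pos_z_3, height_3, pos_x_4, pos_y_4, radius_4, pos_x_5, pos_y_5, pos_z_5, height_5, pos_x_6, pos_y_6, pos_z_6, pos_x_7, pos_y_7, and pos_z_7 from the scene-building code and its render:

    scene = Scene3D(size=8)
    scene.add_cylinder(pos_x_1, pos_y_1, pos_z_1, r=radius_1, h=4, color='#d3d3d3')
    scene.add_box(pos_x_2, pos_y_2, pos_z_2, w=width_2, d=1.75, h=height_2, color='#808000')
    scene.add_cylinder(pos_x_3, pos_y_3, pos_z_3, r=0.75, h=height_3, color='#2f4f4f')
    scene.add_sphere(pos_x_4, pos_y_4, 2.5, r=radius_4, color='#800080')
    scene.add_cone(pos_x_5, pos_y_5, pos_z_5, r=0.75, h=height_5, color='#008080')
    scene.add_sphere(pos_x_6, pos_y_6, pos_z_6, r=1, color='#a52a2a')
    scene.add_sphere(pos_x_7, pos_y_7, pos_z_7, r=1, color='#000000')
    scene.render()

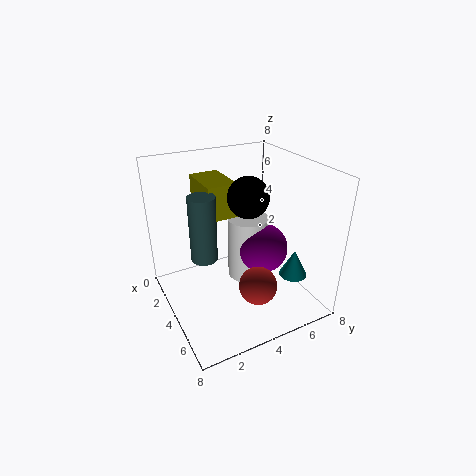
pos_x_1 = 2.5, pos_y_1 = 5.5, pos_z_1 = 0.25, radius_1 = 1.25, pos_x_2 = 0.25, pos_y_2 = 2.75, pos_z_2 = 4.75, width_2 = 2.75, height_2 = 2, pos_x_3 = 3.25, pos_y_3 = 2.25, pos_z_3 = 2.75, height_3 = 3.75, pos_x_4 = 3.5, pos_y_4 = 6, radius_4 = 1.5, pos_x_5 = 6.25, pos_y_5 = 6.25, pos_z_5 = 2.25, height_5 = 1.5, pos_x_6 = 6.25, pos_y_6 = 4, pos_z_6 = 2.25, pos_x_7 = 5.5, pos_y_7 = 3.75, pos_z_7 = 7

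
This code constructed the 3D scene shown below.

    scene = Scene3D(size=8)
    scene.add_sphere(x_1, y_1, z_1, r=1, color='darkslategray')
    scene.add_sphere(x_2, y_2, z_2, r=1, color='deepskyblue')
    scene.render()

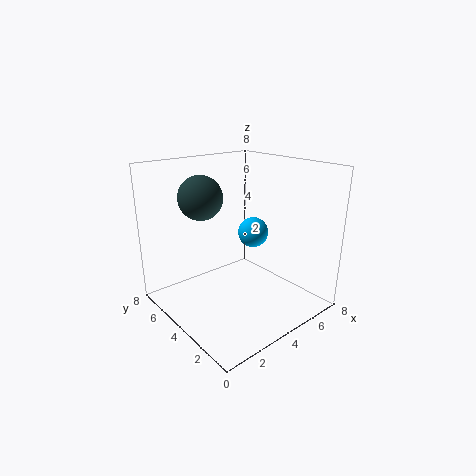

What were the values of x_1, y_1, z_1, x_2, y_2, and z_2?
x_1 = 1
y_1 = 3
z_1 = 7
x_2 = 7
y_2 = 6
z_2 = 3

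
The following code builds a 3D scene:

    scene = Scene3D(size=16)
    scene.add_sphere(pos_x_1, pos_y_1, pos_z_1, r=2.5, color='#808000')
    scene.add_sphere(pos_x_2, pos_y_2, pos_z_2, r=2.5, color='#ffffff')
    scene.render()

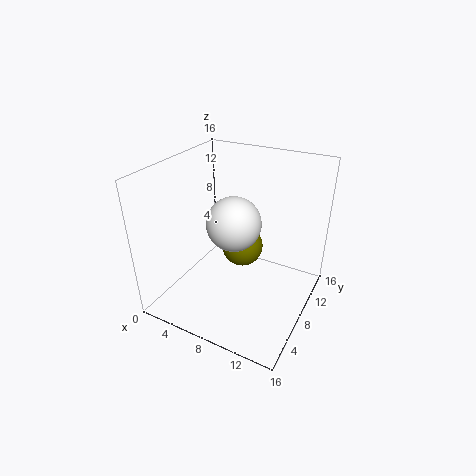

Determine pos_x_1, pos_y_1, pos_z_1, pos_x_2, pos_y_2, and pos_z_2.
pos_x_1 = 7
pos_y_1 = 11
pos_z_1 = 5
pos_x_2 = 10
pos_y_2 = 3.5
pos_z_2 = 12.5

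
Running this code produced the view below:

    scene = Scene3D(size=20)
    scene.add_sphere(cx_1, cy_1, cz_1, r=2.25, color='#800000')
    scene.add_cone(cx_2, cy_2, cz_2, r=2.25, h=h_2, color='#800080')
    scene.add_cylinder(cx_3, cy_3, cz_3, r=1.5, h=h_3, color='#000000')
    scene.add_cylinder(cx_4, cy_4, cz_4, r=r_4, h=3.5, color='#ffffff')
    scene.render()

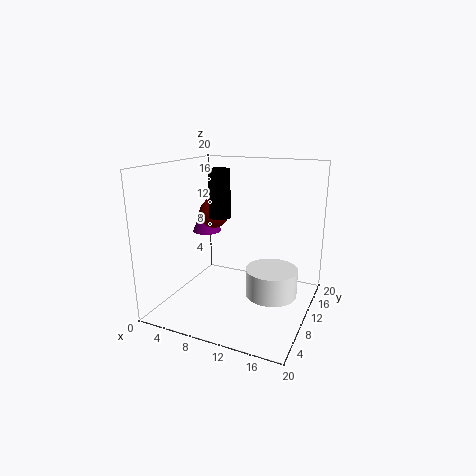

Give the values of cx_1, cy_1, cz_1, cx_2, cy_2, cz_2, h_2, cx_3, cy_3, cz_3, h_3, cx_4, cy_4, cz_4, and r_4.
cx_1 = 4.25
cy_1 = 13.75
cz_1 = 12
cx_2 = 2.5
cy_2 = 14.5
cz_2 = 8.75
h_2 = 5.25
cx_3 = 7
cy_3 = 10.5
cz_3 = 12.5
h_3 = 6.75
cx_4 = 16
cy_4 = 7
cz_4 = 4.25
r_4 = 3.25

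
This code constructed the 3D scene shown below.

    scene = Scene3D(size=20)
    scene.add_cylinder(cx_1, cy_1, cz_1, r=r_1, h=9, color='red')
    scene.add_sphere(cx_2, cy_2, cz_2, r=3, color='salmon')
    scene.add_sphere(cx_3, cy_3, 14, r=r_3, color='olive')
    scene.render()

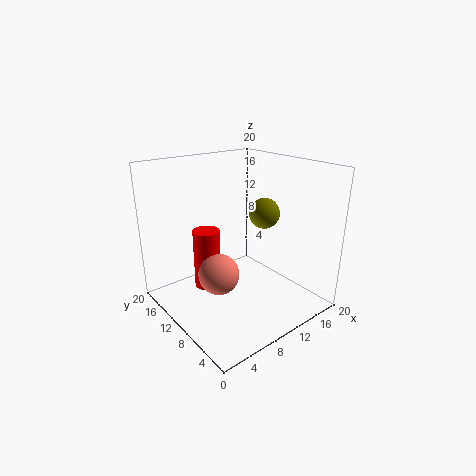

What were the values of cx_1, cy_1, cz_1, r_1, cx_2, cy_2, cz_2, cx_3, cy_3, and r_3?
cx_1 = 8; cy_1 = 15; cz_1 = 1; r_1 = 2; cx_2 = 8; cy_2 = 12; cz_2 = 4; cx_3 = 12; cy_3 = 7; r_3 = 2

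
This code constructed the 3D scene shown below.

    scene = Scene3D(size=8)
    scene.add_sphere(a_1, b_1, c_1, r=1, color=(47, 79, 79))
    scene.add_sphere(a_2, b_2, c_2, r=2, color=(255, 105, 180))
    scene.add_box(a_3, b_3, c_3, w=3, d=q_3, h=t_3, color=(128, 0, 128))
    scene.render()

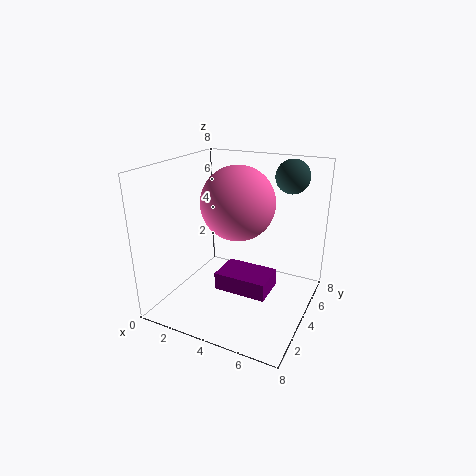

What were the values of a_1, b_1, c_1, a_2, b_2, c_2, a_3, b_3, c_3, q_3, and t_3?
a_1 = 6
b_1 = 7
c_1 = 7
a_2 = 4
b_2 = 4
c_2 = 6
a_3 = 3
b_3 = 3
c_3 = 1
q_3 = 2
t_3 = 1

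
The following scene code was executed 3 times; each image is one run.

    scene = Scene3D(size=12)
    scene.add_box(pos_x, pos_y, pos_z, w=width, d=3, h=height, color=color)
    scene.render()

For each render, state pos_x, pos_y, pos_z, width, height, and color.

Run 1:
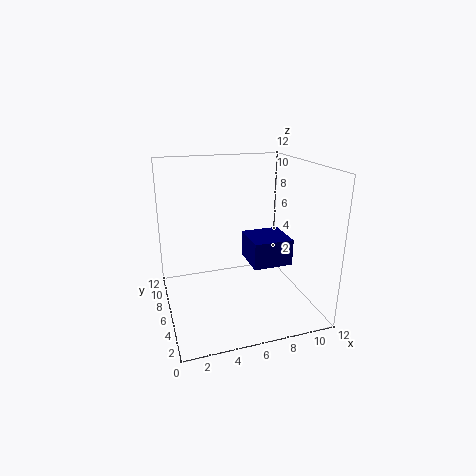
pos_x = 6, pos_y = 2, pos_z = 5, width = 3, height = 2, color = 'navy'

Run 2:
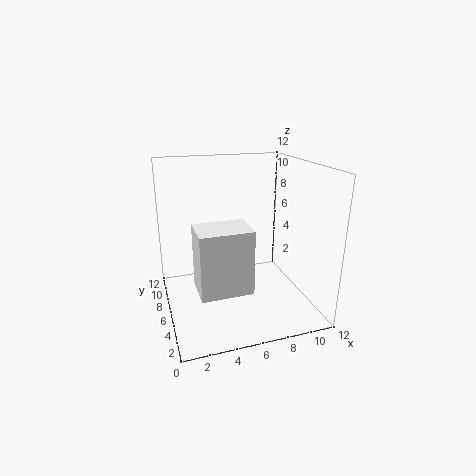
pos_x = 2, pos_y = 2, pos_z = 3, width = 4, height = 5, color = 'white'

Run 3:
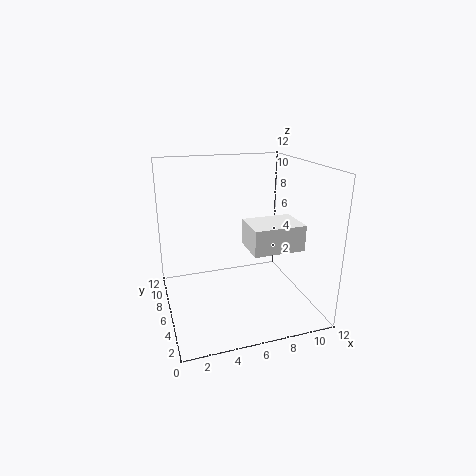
pos_x = 6, pos_y = 2, pos_z = 6, width = 4, height = 2, color = 'white'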